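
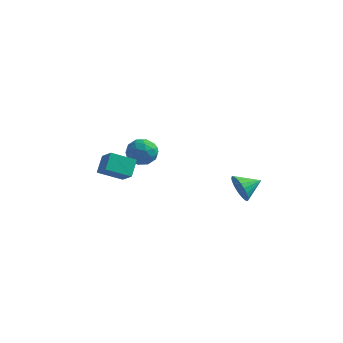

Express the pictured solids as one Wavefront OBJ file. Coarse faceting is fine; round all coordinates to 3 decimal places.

v -4.119 3.513 -3.021
v -3.435 4.102 -3.079
v -3.325 2.518 -3.741
v -2.641 3.107 -3.799
v -2.868 2.755 -2.998
v -3.359 3.37 -2.552
v -3.401 3.25 -4.268
v -3.892 3.865 -3.822
v -2.991 3.939 -3.849
v -2.662 3.633 -3.064
v -4.098 2.987 -3.756
v -3.769 2.681 -2.971
v -3.847 3.895 -2.987
v -2.913 2.725 -3.833
v -3.047 2.519 -3.362
v -2.645 2.864 -3.396
v -3.803 3.465 -2.677
v -3.4 3.811 -2.711
v -3.067 3.019 -2.664
v -3.36 2.809 -4.109
v -2.957 3.155 -4.143
v -4.115 3.756 -3.424
v -3.713 4.101 -3.458
v -3.693 3.601 -4.156
v -3.184 4.145 -3.473
v -2.717 3.56 -3.897
v -3.163 3.644 -4.172
v -3.452 4.006 -3.911
v -2.99 3.965 -3.012
v -2.523 3.38 -3.436
v -2.657 3.174 -2.964
v -2.946 3.535 -2.703
v -2.729 3.869 -3.465
v -4.237 3.24 -3.384
v -3.77 2.655 -3.808
v -3.814 3.085 -4.117
v -4.103 3.446 -3.856
v -4.043 3.06 -2.923
v -3.576 2.475 -3.347
v -3.308 2.614 -2.909
v -3.597 2.976 -2.648
v -4.031 2.751 -3.355
v -2.947 -2.121 -2.432
v -3.064 -1.367 -1.654
v -1.961 -1.336 -3.043
v -2.079 -0.582 -2.264
v -2.181 -2.618 -1.836
v -2.299 -1.864 -1.057
v -1.196 -1.833 -2.446
v -1.313 -1.079 -1.668
v 3.242 0.933 -3.494
v 3.688 0.841 -4.211
v 3.978 1.787 -3.146
v 3.466 1.07 -4.303
v 3.21 1.278 -4.271
v 2.959 1.434 -4.121
v 2.751 1.513 -3.875
v 2.617 1.505 -3.572
v 2.578 1.409 -3.257
v 2.641 1.241 -2.978
v 2.795 1.026 -2.777
v 3.017 0.797 -2.686
v 3.273 0.589 -2.718
v 3.524 0.433 -2.868
v 3.732 0.354 -3.113
v 3.866 0.362 -3.417
v 3.905 0.458 -3.732
v 3.842 0.626 -4.011
f 1 38 17
f 38 12 41
f 17 41 6
f 38 41 17
f 1 17 13
f 17 6 18
f 13 18 2
f 17 18 13
f 1 13 22
f 13 2 23
f 22 23 8
f 13 23 22
f 1 22 34
f 22 8 37
f 34 37 11
f 22 37 34
f 1 34 38
f 34 11 42
f 38 42 12
f 34 42 38
f 2 18 29
f 18 6 32
f 29 32 10
f 18 32 29
f 6 41 19
f 41 12 40
f 19 40 5
f 41 40 19
f 12 42 39
f 42 11 35
f 39 35 3
f 42 35 39
f 11 37 36
f 37 8 24
f 36 24 7
f 37 24 36
f 8 23 28
f 23 2 25
f 28 25 9
f 23 25 28
f 4 30 16
f 30 10 31
f 16 31 5
f 30 31 16
f 4 16 14
f 16 5 15
f 14 15 3
f 16 15 14
f 4 14 21
f 14 3 20
f 21 20 7
f 14 20 21
f 4 21 26
f 21 7 27
f 26 27 9
f 21 27 26
f 4 26 30
f 26 9 33
f 30 33 10
f 26 33 30
f 5 31 19
f 31 10 32
f 19 32 6
f 31 32 19
f 3 15 39
f 15 5 40
f 39 40 12
f 15 40 39
f 7 20 36
f 20 3 35
f 36 35 11
f 20 35 36
f 9 27 28
f 27 7 24
f 28 24 8
f 27 24 28
f 10 33 29
f 33 9 25
f 29 25 2
f 33 25 29
f 44 46 43
f 47 44 43
f 43 46 45
f 45 47 43
f 44 50 46
f 48 44 47
f 48 50 44
f 46 50 45
f 49 47 45
f 45 50 49
f 49 48 47
f 50 48 49
f 52 51 54
f 52 54 53
f 54 51 55
f 54 55 53
f 55 51 56
f 55 56 53
f 56 51 57
f 56 57 53
f 57 51 58
f 57 58 53
f 58 51 59
f 58 59 53
f 59 51 60
f 59 60 53
f 60 51 61
f 60 61 53
f 61 51 62
f 61 62 53
f 62 51 63
f 62 63 53
f 63 51 64
f 63 64 53
f 64 51 65
f 64 65 53
f 65 51 66
f 65 66 53
f 66 51 67
f 66 67 53
f 67 51 68
f 67 68 53
f 68 51 52
f 68 52 53



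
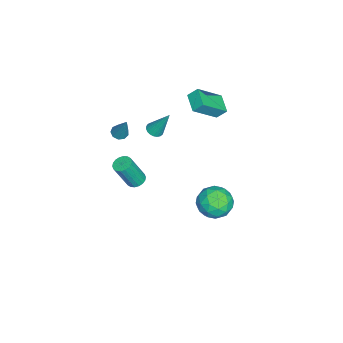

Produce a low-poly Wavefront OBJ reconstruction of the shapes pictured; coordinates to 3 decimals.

v 3.206 3.743 2.177
v 3.852 3.944 1.345
v 2.548 2.376 1.335
v 3.194 2.577 0.503
v 3.606 2.229 1.429
v 4.013 3.073 1.95
v 2.387 3.247 0.73
v 2.794 4.091 1.251
v 3.346 3.638 0.451
v 4.099 3.009 0.883
v 2.301 3.311 1.797
v 3.054 2.682 2.229
v 3.587 3.963 1.835
v 2.813 2.357 0.845
v 3.056 2.151 1.389
v 3.435 2.27 0.9
v 3.681 3.452 2.191
v 4.061 3.57 1.702
v 3.917 2.562 1.751
v 2.339 2.75 0.978
v 2.719 2.868 0.489
v 2.965 4.05 1.78
v 3.344 4.169 1.291
v 2.483 3.758 0.929
v 3.669 3.902 0.82
v 3.282 3.099 0.325
v 2.808 3.492 0.459
v 3.047 3.988 0.765
v 4.112 3.532 1.074
v 3.725 2.729 0.579
v 3.967 2.524 1.124
v 4.206 3.02 1.43
v 3.814 3.352 0.549
v 2.675 3.591 2.101
v 2.288 2.788 1.606
v 2.194 3.3 1.25
v 2.433 3.796 1.556
v 3.118 3.221 2.355
v 2.731 2.418 1.86
v 3.353 2.332 1.915
v 3.592 2.828 2.221
v 2.586 2.968 2.131
v -1.26 -1.351 2.348
v -0.833 -1.644 2.462
v -1.1 -0.469 4.012
v -0.743 -1.469 2.361
v -0.743 -1.275 2.258
v -0.832 -1.093 2.17
v -0.996 -0.956 2.113
v -1.204 -0.888 2.097
v -1.423 -0.9 2.124
v -1.613 -0.989 2.19
v -1.742 -1.142 2.283
v -1.788 -1.33 2.388
v -1.742 -1.523 2.485
v -1.613 -1.685 2.559
v -1.423 -1.79 2.597
v -1.205 -1.819 2.591
v -0.996 -1.767 2.544
v -2.255 -2.766 -3.61
v -1.869 -3.154 -3.856
v -1.379 -3.822 -2.036
v -1.765 -3.434 -1.79
v -1.719 -2.937 -3.817
v -1.228 -3.605 -1.997
v -1.674 -2.686 -3.737
v -1.184 -3.354 -1.917
v -1.745 -2.451 -3.632
v -1.255 -3.119 -1.812
v -1.916 -2.278 -3.522
v -1.426 -2.947 -1.702
v -2.155 -2.202 -3.43
v -1.665 -2.871 -1.61
v -2.414 -2.238 -3.373
v -1.924 -2.906 -1.553
v -2.641 -2.378 -3.364
v -2.151 -3.046 -1.544
v -2.792 -2.595 -3.403
v -2.301 -3.263 -1.583
v -2.836 -2.846 -3.483
v -2.346 -3.514 -1.663
v -2.765 -3.081 -3.588
v -2.275 -3.749 -1.768
v -2.594 -3.253 -3.698
v -2.104 -3.922 -1.878
v -2.355 -3.329 -3.79
v -1.865 -3.998 -1.97
v -2.096 -3.294 -3.847
v -1.606 -3.962 -2.027
v -0.409 -3.107 2.473
v 0.056 -3.052 2.27
v 0.249 -2.493 4.147
v -0.126 -2.757 2.234
v -0.441 -2.626 2.309
v -0.74 -2.72 2.461
v -0.884 -2.996 2.619
v -0.806 -3.324 2.709
v -0.542 -3.55 2.688
v -0.215 -3.57 2.567
v 0.021 -3.373 2.402
v -3.835 -0.187 3.399
v -3.949 0.375 3.985
v -4.889 0.925 2.128
v -5.003 1.487 2.715
v -2.797 0.393 3.045
v -2.911 0.955 3.632
v -3.851 1.505 1.775
v -3.965 2.067 2.361
f 1 38 17
f 38 12 41
f 17 41 6
f 38 41 17
f 1 17 13
f 17 6 18
f 13 18 2
f 17 18 13
f 1 13 22
f 13 2 23
f 22 23 8
f 13 23 22
f 1 22 34
f 22 8 37
f 34 37 11
f 22 37 34
f 1 34 38
f 34 11 42
f 38 42 12
f 34 42 38
f 2 18 29
f 18 6 32
f 29 32 10
f 18 32 29
f 6 41 19
f 41 12 40
f 19 40 5
f 41 40 19
f 12 42 39
f 42 11 35
f 39 35 3
f 42 35 39
f 11 37 36
f 37 8 24
f 36 24 7
f 37 24 36
f 8 23 28
f 23 2 25
f 28 25 9
f 23 25 28
f 4 30 16
f 30 10 31
f 16 31 5
f 30 31 16
f 4 16 14
f 16 5 15
f 14 15 3
f 16 15 14
f 4 14 21
f 14 3 20
f 21 20 7
f 14 20 21
f 4 21 26
f 21 7 27
f 26 27 9
f 21 27 26
f 4 26 30
f 26 9 33
f 30 33 10
f 26 33 30
f 5 31 19
f 31 10 32
f 19 32 6
f 31 32 19
f 3 15 39
f 15 5 40
f 39 40 12
f 15 40 39
f 7 20 36
f 20 3 35
f 36 35 11
f 20 35 36
f 9 27 28
f 27 7 24
f 28 24 8
f 27 24 28
f 10 33 29
f 33 9 25
f 29 25 2
f 33 25 29
f 44 43 46
f 44 46 45
f 46 43 47
f 46 47 45
f 47 43 48
f 47 48 45
f 48 43 49
f 48 49 45
f 49 43 50
f 49 50 45
f 50 43 51
f 50 51 45
f 51 43 52
f 51 52 45
f 52 43 53
f 52 53 45
f 53 43 54
f 53 54 45
f 54 43 55
f 54 55 45
f 55 43 56
f 55 56 45
f 56 43 57
f 56 57 45
f 57 43 58
f 57 58 45
f 58 43 59
f 58 59 45
f 59 43 44
f 59 44 45
f 61 60 64
f 61 64 62
f 62 64 65
f 62 65 63
f 64 60 66
f 64 66 65
f 65 66 67
f 65 67 63
f 66 60 68
f 66 68 67
f 67 68 69
f 67 69 63
f 68 60 70
f 68 70 69
f 69 70 71
f 69 71 63
f 70 60 72
f 70 72 71
f 71 72 73
f 71 73 63
f 72 60 74
f 72 74 73
f 73 74 75
f 73 75 63
f 74 60 76
f 74 76 75
f 75 76 77
f 75 77 63
f 76 60 78
f 76 78 77
f 77 78 79
f 77 79 63
f 78 60 80
f 78 80 79
f 79 80 81
f 79 81 63
f 80 60 82
f 80 82 81
f 81 82 83
f 81 83 63
f 82 60 84
f 82 84 83
f 83 84 85
f 83 85 63
f 84 60 86
f 84 86 85
f 85 86 87
f 85 87 63
f 86 60 88
f 86 88 87
f 87 88 89
f 87 89 63
f 88 60 61
f 88 61 89
f 89 61 62
f 89 62 63
f 91 90 93
f 91 93 92
f 93 90 94
f 93 94 92
f 94 90 95
f 94 95 92
f 95 90 96
f 95 96 92
f 96 90 97
f 96 97 92
f 97 90 98
f 97 98 92
f 98 90 99
f 98 99 92
f 99 90 100
f 99 100 92
f 100 90 91
f 100 91 92
f 102 104 101
f 105 102 101
f 101 104 103
f 103 105 101
f 102 108 104
f 106 102 105
f 106 108 102
f 104 108 103
f 107 105 103
f 103 108 107
f 107 106 105
f 108 106 107



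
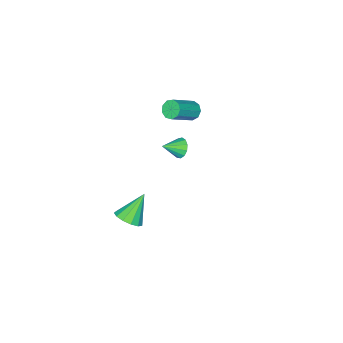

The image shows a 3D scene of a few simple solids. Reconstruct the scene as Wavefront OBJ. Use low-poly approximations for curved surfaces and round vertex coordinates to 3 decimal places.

v 0.644 3.783 3.468
v 0.842 3.518 2.92
v 1.576 3.357 4.012
v 0.987 3.848 2.932
v 1.023 4.158 3.113
v 0.938 4.348 3.407
v 0.761 4.36 3.721
v 0.546 4.188 3.954
v 0.362 3.888 4.033
v 0.268 3.554 3.933
v 0.294 3.294 3.685
v 0.43 3.188 3.368
v 0.635 3.272 3.083
v -3.462 0.809 1.761
v -3.138 1.174 1.361
v -1.654 1.016 2.42
v -1.978 0.651 2.819
v -3.328 1.417 1.663
v -1.844 1.259 2.722
v -3.58 1.375 2.01
v -2.096 1.217 3.069
v -3.777 1.069 2.24
v -2.293 0.911 3.299
v -3.826 0.641 2.246
v -2.342 0.483 3.305
v -3.706 0.292 2.025
v -2.222 0.134 3.084
v -3.471 0.184 1.68
v -1.987 0.026 2.739
v -3.232 0.369 1.373
v -1.748 0.211 2.431
v -3.101 0.76 1.247
v -1.617 0.602 2.306
v 1.543 0.757 -4.441
v 2.017 1.41 -4.091
v 0.357 0.843 -2.999
v 1.678 1.625 -4.382
v 1.296 1.563 -4.693
v 0.993 1.246 -4.923
v 0.864 0.774 -5.001
v 0.951 0.296 -4.901
v 1.226 -0.036 -4.655
v 1.601 -0.115 -4.342
v 1.959 0.082 -4.06
v 2.184 0.493 -3.899
v 2.206 0.988 -3.911
f 2 1 4
f 2 4 3
f 4 1 5
f 4 5 3
f 5 1 6
f 5 6 3
f 6 1 7
f 6 7 3
f 7 1 8
f 7 8 3
f 8 1 9
f 8 9 3
f 9 1 10
f 9 10 3
f 10 1 11
f 10 11 3
f 11 1 12
f 11 12 3
f 12 1 13
f 12 13 3
f 13 1 2
f 13 2 3
f 15 14 18
f 15 18 16
f 16 18 19
f 16 19 17
f 18 14 20
f 18 20 19
f 19 20 21
f 19 21 17
f 20 14 22
f 20 22 21
f 21 22 23
f 21 23 17
f 22 14 24
f 22 24 23
f 23 24 25
f 23 25 17
f 24 14 26
f 24 26 25
f 25 26 27
f 25 27 17
f 26 14 28
f 26 28 27
f 27 28 29
f 27 29 17
f 28 14 30
f 28 30 29
f 29 30 31
f 29 31 17
f 30 14 32
f 30 32 31
f 31 32 33
f 31 33 17
f 32 14 15
f 32 15 33
f 33 15 16
f 33 16 17
f 35 34 37
f 35 37 36
f 37 34 38
f 37 38 36
f 38 34 39
f 38 39 36
f 39 34 40
f 39 40 36
f 40 34 41
f 40 41 36
f 41 34 42
f 41 42 36
f 42 34 43
f 42 43 36
f 43 34 44
f 43 44 36
f 44 34 45
f 44 45 36
f 45 34 46
f 45 46 36
f 46 34 35
f 46 35 36



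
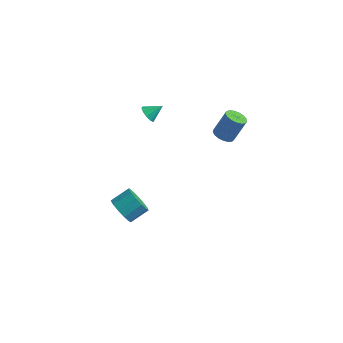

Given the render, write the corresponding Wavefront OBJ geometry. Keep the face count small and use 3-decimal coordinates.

v -2.222 -3.254 -3.961
v -1.762 -3.053 -4.732
v -1.158 -2.126 -4.13
v -1.618 -2.326 -3.359
v -2.194 -2.766 -4.741
v -1.589 -1.839 -4.139
v -2.635 -2.634 -4.502
v -2.03 -1.707 -3.9
v -2.944 -2.698 -4.091
v -2.34 -1.771 -3.489
v -3.025 -2.939 -3.639
v -2.42 -2.012 -3.037
v -2.851 -3.28 -3.289
v -2.246 -2.353 -2.687
v -2.477 -3.612 -3.153
v -1.872 -2.685 -2.551
v -2.022 -3.831 -3.273
v -1.418 -2.903 -2.671
v -1.631 -3.866 -3.611
v -1.027 -2.939 -3.01
v -1.428 -3.707 -4.061
v -0.823 -2.78 -3.459
v -1.477 -3.404 -4.479
v -0.872 -2.477 -3.877
v 2.559 -0.153 2.861
v 3.175 -0.297 2.713
v 3.638 0.268 4.092
v 3.021 0.413 4.239
v 3.139 -0.007 2.606
v 3.601 0.558 3.985
v 2.97 0.249 2.558
v 3.432 0.815 3.936
v 2.707 0.414 2.579
v 3.169 0.979 3.957
v 2.409 0.449 2.664
v 2.872 1.014 4.043
v 2.147 0.345 2.795
v 2.609 0.911 4.173
v 1.978 0.128 2.94
v 2.44 0.694 4.319
v 1.943 -0.153 3.068
v 2.405 0.412 4.446
v 2.048 -0.435 3.148
v 2.511 0.131 4.526
v 2.271 -0.652 3.162
v 2.733 -0.086 4.54
v 2.56 -0.754 3.107
v 3.022 -0.189 4.486
v 2.848 -0.719 2.996
v 3.31 -0.153 4.374
v 3.07 -0.554 2.854
v 3.533 0.012 4.232
v -1.741 -0.984 3.331
v -1.389 -0.903 2.865
v -1.139 -0.396 3.889
v -1.642 -0.64 2.862
v -1.933 -0.509 3.038
v -2.151 -0.56 3.326
v -2.212 -0.772 3.616
v -2.094 -1.065 3.797
v -1.84 -1.328 3.8
v -1.549 -1.459 3.624
v -1.331 -1.408 3.336
v -1.27 -1.196 3.046
f 2 1 5
f 2 5 3
f 3 5 6
f 3 6 4
f 5 1 7
f 5 7 6
f 6 7 8
f 6 8 4
f 7 1 9
f 7 9 8
f 8 9 10
f 8 10 4
f 9 1 11
f 9 11 10
f 10 11 12
f 10 12 4
f 11 1 13
f 11 13 12
f 12 13 14
f 12 14 4
f 13 1 15
f 13 15 14
f 14 15 16
f 14 16 4
f 15 1 17
f 15 17 16
f 16 17 18
f 16 18 4
f 17 1 19
f 17 19 18
f 18 19 20
f 18 20 4
f 19 1 21
f 19 21 20
f 20 21 22
f 20 22 4
f 21 1 23
f 21 23 22
f 22 23 24
f 22 24 4
f 23 1 2
f 23 2 24
f 24 2 3
f 24 3 4
f 26 25 29
f 26 29 27
f 27 29 30
f 27 30 28
f 29 25 31
f 29 31 30
f 30 31 32
f 30 32 28
f 31 25 33
f 31 33 32
f 32 33 34
f 32 34 28
f 33 25 35
f 33 35 34
f 34 35 36
f 34 36 28
f 35 25 37
f 35 37 36
f 36 37 38
f 36 38 28
f 37 25 39
f 37 39 38
f 38 39 40
f 38 40 28
f 39 25 41
f 39 41 40
f 40 41 42
f 40 42 28
f 41 25 43
f 41 43 42
f 42 43 44
f 42 44 28
f 43 25 45
f 43 45 44
f 44 45 46
f 44 46 28
f 45 25 47
f 45 47 46
f 46 47 48
f 46 48 28
f 47 25 49
f 47 49 48
f 48 49 50
f 48 50 28
f 49 25 51
f 49 51 50
f 50 51 52
f 50 52 28
f 51 25 26
f 51 26 52
f 52 26 27
f 52 27 28
f 54 53 56
f 54 56 55
f 56 53 57
f 56 57 55
f 57 53 58
f 57 58 55
f 58 53 59
f 58 59 55
f 59 53 60
f 59 60 55
f 60 53 61
f 60 61 55
f 61 53 62
f 61 62 55
f 62 53 63
f 62 63 55
f 63 53 64
f 63 64 55
f 64 53 54
f 64 54 55



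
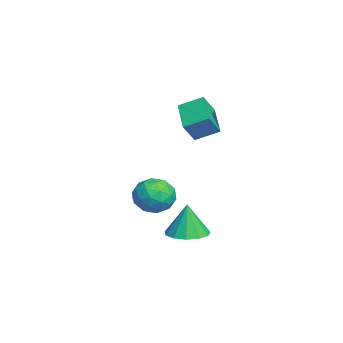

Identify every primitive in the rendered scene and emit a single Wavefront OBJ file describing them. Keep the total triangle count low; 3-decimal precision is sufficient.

v -1.809 1.901 -1.758
v -1.066 1.5 -0.999
v -1.854 0.26 -2.581
v -1.111 -0.141 -1.822
v -2.168 0.118 -1.499
v -2.14 1.133 -0.99
v -0.78 0.627 -2.59
v -0.752 1.642 -2.081
v -0.43 0.713 -1.513
v -1.288 0.398 -0.839
v -1.632 1.362 -2.741
v -2.49 1.047 -2.067
v -1.434 1.845 -1.306
v -1.486 -0.085 -2.274
v -2.108 0.068 -2.084
v -1.671 -0.168 -1.638
v -2.065 1.629 -1.301
v -1.628 1.393 -0.855
v -2.276 0.581 -1.149
v -1.292 0.367 -2.725
v -0.855 0.131 -2.279
v -1.249 1.928 -1.942
v -0.812 1.692 -1.496
v -0.644 1.179 -2.431
v -0.623 1.146 -1.162
v -0.649 0.181 -1.646
v -0.455 0.633 -2.097
v -0.438 1.23 -1.798
v -1.127 0.961 -0.766
v -1.153 -0.004 -1.25
v -1.775 0.149 -1.06
v -1.759 0.745 -0.761
v -0.753 0.498 -1.068
v -1.767 1.764 -2.33
v -1.793 0.799 -2.814
v -1.161 1.015 -2.819
v -1.145 1.611 -2.52
v -2.271 1.579 -1.934
v -2.297 0.614 -2.418
v -2.482 0.53 -1.782
v -2.465 1.127 -1.483
v -2.167 1.262 -2.512
v 0.361 2.747 2.513
v -1.329 2.542 3.311
v 0.49 3.926 3.09
v -1.199 3.721 3.889
v 0.899 2.199 3.511
v -0.79 1.994 4.31
v 1.029 3.378 4.089
v -0.661 3.173 4.887
v 3.432 2.345 -2.144
v 4.346 2.84 -2.108
v 3.368 2.335 -0.396
v 3.933 3.256 -2.121
v 3.361 3.382 -2.142
v 2.812 3.179 -2.163
v 2.46 2.711 -2.178
v 2.416 2.127 -2.183
v 2.695 1.612 -2.176
v 3.208 1.329 -2.158
v 3.793 1.369 -2.136
v 4.263 1.719 -2.117
v 4.469 2.267 -2.106
f 1 38 17
f 38 12 41
f 17 41 6
f 38 41 17
f 1 17 13
f 17 6 18
f 13 18 2
f 17 18 13
f 1 13 22
f 13 2 23
f 22 23 8
f 13 23 22
f 1 22 34
f 22 8 37
f 34 37 11
f 22 37 34
f 1 34 38
f 34 11 42
f 38 42 12
f 34 42 38
f 2 18 29
f 18 6 32
f 29 32 10
f 18 32 29
f 6 41 19
f 41 12 40
f 19 40 5
f 41 40 19
f 12 42 39
f 42 11 35
f 39 35 3
f 42 35 39
f 11 37 36
f 37 8 24
f 36 24 7
f 37 24 36
f 8 23 28
f 23 2 25
f 28 25 9
f 23 25 28
f 4 30 16
f 30 10 31
f 16 31 5
f 30 31 16
f 4 16 14
f 16 5 15
f 14 15 3
f 16 15 14
f 4 14 21
f 14 3 20
f 21 20 7
f 14 20 21
f 4 21 26
f 21 7 27
f 26 27 9
f 21 27 26
f 4 26 30
f 26 9 33
f 30 33 10
f 26 33 30
f 5 31 19
f 31 10 32
f 19 32 6
f 31 32 19
f 3 15 39
f 15 5 40
f 39 40 12
f 15 40 39
f 7 20 36
f 20 3 35
f 36 35 11
f 20 35 36
f 9 27 28
f 27 7 24
f 28 24 8
f 27 24 28
f 10 33 29
f 33 9 25
f 29 25 2
f 33 25 29
f 44 46 43
f 47 44 43
f 43 46 45
f 45 47 43
f 44 50 46
f 48 44 47
f 48 50 44
f 46 50 45
f 49 47 45
f 45 50 49
f 49 48 47
f 50 48 49
f 52 51 54
f 52 54 53
f 54 51 55
f 54 55 53
f 55 51 56
f 55 56 53
f 56 51 57
f 56 57 53
f 57 51 58
f 57 58 53
f 58 51 59
f 58 59 53
f 59 51 60
f 59 60 53
f 60 51 61
f 60 61 53
f 61 51 62
f 61 62 53
f 62 51 63
f 62 63 53
f 63 51 52
f 63 52 53



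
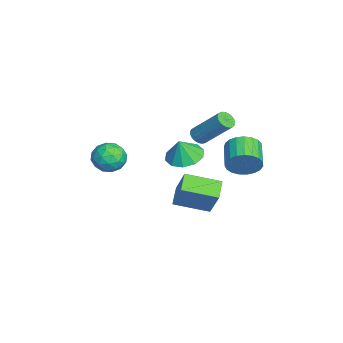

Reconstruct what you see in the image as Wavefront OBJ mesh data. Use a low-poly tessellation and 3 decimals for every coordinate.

v 4.617 2.212 3.035
v 4.861 2.572 3.765
v 3.606 2.588 4.176
v 3.363 2.228 3.445
v 4.798 2.854 3.562
v 3.543 2.87 3.972
v 4.703 3.025 3.267
v 3.449 3.041 3.678
v 4.594 3.056 2.932
v 3.34 3.071 3.343
v 4.489 2.94 2.615
v 3.235 2.956 3.026
v 4.406 2.699 2.371
v 3.152 2.715 2.781
v 4.359 2.373 2.241
v 3.105 2.389 2.652
v 4.357 2.02 2.248
v 3.103 2.036 2.659
v 4.4 1.7 2.392
v 3.146 1.716 2.803
v 4.481 1.468 2.647
v 3.226 1.484 3.057
v 4.585 1.365 2.968
v 3.33 1.381 3.379
v 4.694 1.409 3.302
v 3.44 1.425 3.712
v 4.791 1.591 3.589
v 3.536 1.607 3.999
v 4.857 1.881 3.78
v 3.603 1.897 4.19
v 4.882 2.228 3.842
v 3.627 2.244 4.253
v 0.299 0.353 2.256
v 0.772 0.321 2.066
v 1.453 1.555 3.554
v 0.981 1.587 3.744
v 0.694 0.489 1.963
v 1.375 1.723 3.451
v 0.548 0.633 1.91
v 1.229 1.867 3.398
v 0.359 0.729 1.917
v 1.04 1.963 3.405
v 0.16 0.76 1.982
v 0.841 1.994 3.47
v -0.016 0.72 2.095
v 0.666 1.955 3.583
v -0.136 0.617 2.236
v 0.545 1.852 3.724
v -0.182 0.469 2.38
v 0.5 1.703 3.868
v -0.144 0.3 2.503
v 0.538 1.534 3.991
v -0.029 0.14 2.583
v 0.652 1.375 4.071
v 0.142 0.017 2.606
v 0.823 1.252 4.094
v 0.34 -0.048 2.569
v 1.022 1.187 4.057
v 0.532 -0.043 2.478
v 1.213 1.191 3.966
v 0.683 0.03 2.348
v 1.364 1.264 3.836
v 0.768 0.158 2.203
v 1.449 1.393 3.691
v 3.162 -3.317 3.092
v 3.896 -2.97 2.802
v 3.844 -4.49 3.418
v 4.578 -4.143 3.128
v 4.213 -3.839 3.847
v 3.791 -3.114 3.646
v 3.949 -4.346 2.574
v 3.527 -3.621 2.373
v 4.383 -3.606 2.482
v 4.546 -3.293 3.269
v 3.194 -4.167 2.951
v 3.357 -3.854 3.738
v 3.469 -3.041 2.919
v 4.271 -4.419 3.301
v 4.056 -4.241 3.724
v 4.488 -4.037 3.553
v 3.407 -3.125 3.415
v 3.839 -2.922 3.244
v 4.025 -3.432 3.858
v 3.901 -4.538 2.976
v 4.333 -4.335 2.805
v 3.252 -3.423 2.667
v 3.684 -3.219 2.496
v 3.715 -4.028 2.362
v 4.187 -3.211 2.56
v 4.587 -3.9 2.751
v 4.218 -4.019 2.426
v 3.97 -3.593 2.308
v 4.282 -3.027 3.023
v 4.683 -3.716 3.214
v 4.468 -3.538 3.636
v 4.221 -3.111 3.518
v 4.568 -3.4 2.834
v 3.057 -3.744 3.006
v 3.458 -4.433 3.197
v 3.519 -4.349 2.702
v 3.272 -3.922 2.584
v 3.153 -3.56 3.469
v 3.553 -4.249 3.66
v 3.77 -3.867 3.912
v 3.522 -3.441 3.794
v 3.172 -4.06 3.386
v 2.82 -0.359 2.551
v 3.619 0.09 2.467
v 3.08 -0.621 3.629
v 3.228 0.459 2.651
v 2.681 0.516 2.796
v 2.188 0.239 2.848
v 1.936 -0.267 2.786
v 2.021 -0.808 2.634
v 2.412 -1.178 2.45
v 2.959 -1.235 2.305
v 3.453 -0.957 2.253
v 3.705 -0.452 2.315
v 2.748 0.811 -1.328
v 2.653 -0.903 -0.857
v 1.815 0.992 -0.86
v 1.719 -0.722 -0.389
v 3.581 1.182 0.189
v 3.485 -0.532 0.66
v 2.647 1.363 0.657
v 2.552 -0.351 1.128
f 2 1 5
f 2 5 3
f 3 5 6
f 3 6 4
f 5 1 7
f 5 7 6
f 6 7 8
f 6 8 4
f 7 1 9
f 7 9 8
f 8 9 10
f 8 10 4
f 9 1 11
f 9 11 10
f 10 11 12
f 10 12 4
f 11 1 13
f 11 13 12
f 12 13 14
f 12 14 4
f 13 1 15
f 13 15 14
f 14 15 16
f 14 16 4
f 15 1 17
f 15 17 16
f 16 17 18
f 16 18 4
f 17 1 19
f 17 19 18
f 18 19 20
f 18 20 4
f 19 1 21
f 19 21 20
f 20 21 22
f 20 22 4
f 21 1 23
f 21 23 22
f 22 23 24
f 22 24 4
f 23 1 25
f 23 25 24
f 24 25 26
f 24 26 4
f 25 1 27
f 25 27 26
f 26 27 28
f 26 28 4
f 27 1 29
f 27 29 28
f 28 29 30
f 28 30 4
f 29 1 31
f 29 31 30
f 30 31 32
f 30 32 4
f 31 1 2
f 31 2 32
f 32 2 3
f 32 3 4
f 34 33 37
f 34 37 35
f 35 37 38
f 35 38 36
f 37 33 39
f 37 39 38
f 38 39 40
f 38 40 36
f 39 33 41
f 39 41 40
f 40 41 42
f 40 42 36
f 41 33 43
f 41 43 42
f 42 43 44
f 42 44 36
f 43 33 45
f 43 45 44
f 44 45 46
f 44 46 36
f 45 33 47
f 45 47 46
f 46 47 48
f 46 48 36
f 47 33 49
f 47 49 48
f 48 49 50
f 48 50 36
f 49 33 51
f 49 51 50
f 50 51 52
f 50 52 36
f 51 33 53
f 51 53 52
f 52 53 54
f 52 54 36
f 53 33 55
f 53 55 54
f 54 55 56
f 54 56 36
f 55 33 57
f 55 57 56
f 56 57 58
f 56 58 36
f 57 33 59
f 57 59 58
f 58 59 60
f 58 60 36
f 59 33 61
f 59 61 60
f 60 61 62
f 60 62 36
f 61 33 63
f 61 63 62
f 62 63 64
f 62 64 36
f 63 33 34
f 63 34 64
f 64 34 35
f 64 35 36
f 65 102 81
f 102 76 105
f 81 105 70
f 102 105 81
f 65 81 77
f 81 70 82
f 77 82 66
f 81 82 77
f 65 77 86
f 77 66 87
f 86 87 72
f 77 87 86
f 65 86 98
f 86 72 101
f 98 101 75
f 86 101 98
f 65 98 102
f 98 75 106
f 102 106 76
f 98 106 102
f 66 82 93
f 82 70 96
f 93 96 74
f 82 96 93
f 70 105 83
f 105 76 104
f 83 104 69
f 105 104 83
f 76 106 103
f 106 75 99
f 103 99 67
f 106 99 103
f 75 101 100
f 101 72 88
f 100 88 71
f 101 88 100
f 72 87 92
f 87 66 89
f 92 89 73
f 87 89 92
f 68 94 80
f 94 74 95
f 80 95 69
f 94 95 80
f 68 80 78
f 80 69 79
f 78 79 67
f 80 79 78
f 68 78 85
f 78 67 84
f 85 84 71
f 78 84 85
f 68 85 90
f 85 71 91
f 90 91 73
f 85 91 90
f 68 90 94
f 90 73 97
f 94 97 74
f 90 97 94
f 69 95 83
f 95 74 96
f 83 96 70
f 95 96 83
f 67 79 103
f 79 69 104
f 103 104 76
f 79 104 103
f 71 84 100
f 84 67 99
f 100 99 75
f 84 99 100
f 73 91 92
f 91 71 88
f 92 88 72
f 91 88 92
f 74 97 93
f 97 73 89
f 93 89 66
f 97 89 93
f 108 107 110
f 108 110 109
f 110 107 111
f 110 111 109
f 111 107 112
f 111 112 109
f 112 107 113
f 112 113 109
f 113 107 114
f 113 114 109
f 114 107 115
f 114 115 109
f 115 107 116
f 115 116 109
f 116 107 117
f 116 117 109
f 117 107 118
f 117 118 109
f 118 107 108
f 118 108 109
f 120 122 119
f 123 120 119
f 119 122 121
f 121 123 119
f 120 126 122
f 124 120 123
f 124 126 120
f 122 126 121
f 125 123 121
f 121 126 125
f 125 124 123
f 126 124 125



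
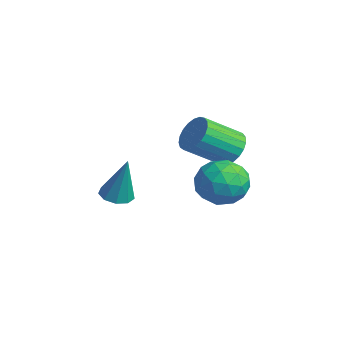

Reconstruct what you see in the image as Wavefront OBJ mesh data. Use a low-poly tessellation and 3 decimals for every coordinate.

v -1.457 1.598 -1.249
v -0.523 0.835 -1.335
v -2.677 0.165 -1.785
v -1.743 -0.598 -1.871
v -2.095 -0.193 -0.787
v -1.341 0.693 -0.456
v -1.859 0.307 -2.664
v -1.105 1.193 -2.333
v -0.771 0.037 -2.209
v -0.917 -0.272 -1.049
v -2.283 1.272 -2.071
v -2.429 0.963 -0.911
v -0.883 1.342 -1.245
v -2.317 -0.342 -1.875
v -2.524 -0.104 -1.238
v -1.975 -0.553 -1.288
v -1.364 1.259 -0.729
v -0.815 0.81 -0.779
v -1.739 0.206 -0.457
v -2.385 0.19 -2.341
v -1.836 -0.259 -2.391
v -1.225 1.553 -1.832
v -0.676 1.104 -1.882
v -1.461 0.794 -2.663
v -0.48 0.425 -1.809
v -1.197 -0.417 -2.124
v -1.265 0.115 -2.59
v -0.822 0.635 -2.396
v -0.566 0.243 -1.128
v -1.283 -0.599 -1.443
v -1.49 -0.361 -0.806
v -1.047 0.16 -0.611
v -0.712 -0.226 -1.642
v -1.917 1.599 -1.677
v -2.634 0.757 -1.992
v -2.153 0.84 -2.509
v -1.71 1.361 -2.314
v -2.003 1.417 -0.996
v -2.72 0.575 -1.311
v -2.378 0.365 -0.724
v -1.935 0.885 -0.53
v -2.488 1.226 -1.478
v -3.054 1.597 -0.543
v -2.473 1.156 -1.104
v -2.624 -0.477 0.023
v -3.206 -0.037 0.583
v -2.234 1.311 -0.847
v -2.386 -0.323 0.279
v -2.138 1.515 -0.538
v -2.289 -0.118 0.588
v -2.2 1.733 -0.23
v -2.351 0.1 0.896
v -2.41 1.928 0.024
v -2.561 0.294 1.15
v -2.731 2.065 0.18
v -2.882 0.432 1.306
v -3.108 2.121 0.211
v -3.259 0.488 1.337
v -3.476 2.087 0.111
v -3.627 0.454 1.238
v -3.771 1.968 -0.101
v -3.922 0.334 1.025
v -3.942 1.785 -0.39
v -4.093 0.151 0.736
v -3.959 1.569 -0.706
v -4.111 -0.065 0.421
v -3.82 1.358 -0.993
v -3.972 -0.276 0.134
v -3.549 1.188 -1.202
v -3.701 -0.445 -0.076
v -3.192 1.089 -1.298
v -3.344 -0.544 -0.172
v -2.811 1.078 -1.263
v -2.963 -0.556 -0.137
v -2.137 -3.79 -1.574
v -1.462 -3.596 -1.772
v -1.623 -3.51 0.454
v -1.756 -3.193 -1.752
v -2.229 -3.069 -1.649
v -2.659 -3.282 -1.511
v -2.845 -3.733 -1.402
v -2.7 -4.21 -1.373
v -2.292 -4.49 -1.438
v -1.811 -4.443 -1.566
v -1.484 -4.09 -1.698
f 1 38 17
f 38 12 41
f 17 41 6
f 38 41 17
f 1 17 13
f 17 6 18
f 13 18 2
f 17 18 13
f 1 13 22
f 13 2 23
f 22 23 8
f 13 23 22
f 1 22 34
f 22 8 37
f 34 37 11
f 22 37 34
f 1 34 38
f 34 11 42
f 38 42 12
f 34 42 38
f 2 18 29
f 18 6 32
f 29 32 10
f 18 32 29
f 6 41 19
f 41 12 40
f 19 40 5
f 41 40 19
f 12 42 39
f 42 11 35
f 39 35 3
f 42 35 39
f 11 37 36
f 37 8 24
f 36 24 7
f 37 24 36
f 8 23 28
f 23 2 25
f 28 25 9
f 23 25 28
f 4 30 16
f 30 10 31
f 16 31 5
f 30 31 16
f 4 16 14
f 16 5 15
f 14 15 3
f 16 15 14
f 4 14 21
f 14 3 20
f 21 20 7
f 14 20 21
f 4 21 26
f 21 7 27
f 26 27 9
f 21 27 26
f 4 26 30
f 26 9 33
f 30 33 10
f 26 33 30
f 5 31 19
f 31 10 32
f 19 32 6
f 31 32 19
f 3 15 39
f 15 5 40
f 39 40 12
f 15 40 39
f 7 20 36
f 20 3 35
f 36 35 11
f 20 35 36
f 9 27 28
f 27 7 24
f 28 24 8
f 27 24 28
f 10 33 29
f 33 9 25
f 29 25 2
f 33 25 29
f 44 43 47
f 44 47 45
f 45 47 48
f 45 48 46
f 47 43 49
f 47 49 48
f 48 49 50
f 48 50 46
f 49 43 51
f 49 51 50
f 50 51 52
f 50 52 46
f 51 43 53
f 51 53 52
f 52 53 54
f 52 54 46
f 53 43 55
f 53 55 54
f 54 55 56
f 54 56 46
f 55 43 57
f 55 57 56
f 56 57 58
f 56 58 46
f 57 43 59
f 57 59 58
f 58 59 60
f 58 60 46
f 59 43 61
f 59 61 60
f 60 61 62
f 60 62 46
f 61 43 63
f 61 63 62
f 62 63 64
f 62 64 46
f 63 43 65
f 63 65 64
f 64 65 66
f 64 66 46
f 65 43 67
f 65 67 66
f 66 67 68
f 66 68 46
f 67 43 69
f 67 69 68
f 68 69 70
f 68 70 46
f 69 43 71
f 69 71 70
f 70 71 72
f 70 72 46
f 71 43 73
f 71 73 72
f 72 73 74
f 72 74 46
f 73 43 44
f 73 44 74
f 74 44 45
f 74 45 46
f 76 75 78
f 76 78 77
f 78 75 79
f 78 79 77
f 79 75 80
f 79 80 77
f 80 75 81
f 80 81 77
f 81 75 82
f 81 82 77
f 82 75 83
f 82 83 77
f 83 75 84
f 83 84 77
f 84 75 85
f 84 85 77
f 85 75 76
f 85 76 77



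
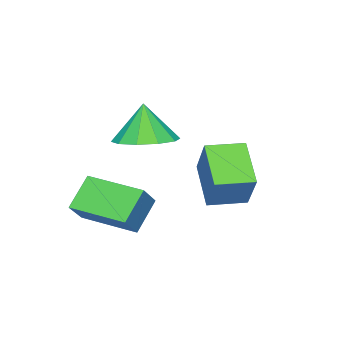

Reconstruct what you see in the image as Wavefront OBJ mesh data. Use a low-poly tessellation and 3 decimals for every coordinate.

v 2.009 -2.004 -0.348
v 2.912 -1.656 -0.191
v 1.851 -2.196 0.988
v 2.525 -1.19 -0.17
v 1.942 -1.035 -0.217
v 1.384 -1.25 -0.314
v 1.065 -1.753 -0.424
v 1.107 -2.352 -0.506
v 1.493 -2.818 -0.527
v 2.077 -2.973 -0.48
v 2.635 -2.758 -0.383
v 2.954 -2.255 -0.272
v 3.47 -3.199 -3.191
v 2.62 -3.18 -2.234
v 3.254 -1.406 -3.417
v 2.405 -1.387 -2.459
v 4.275 -3.013 -2.481
v 3.426 -2.994 -1.523
v 4.06 -1.22 -2.706
v 3.21 -1.201 -1.749
v 1.285 -0.41 -2.789
v 0.444 -1.322 -1.732
v 0.403 0.417 -2.778
v -0.439 -0.494 -1.721
v 1.999 0.334 -1.579
v 1.157 -0.577 -0.522
v 1.116 1.162 -1.568
v 0.275 0.25 -0.511
f 2 1 4
f 2 4 3
f 4 1 5
f 4 5 3
f 5 1 6
f 5 6 3
f 6 1 7
f 6 7 3
f 7 1 8
f 7 8 3
f 8 1 9
f 8 9 3
f 9 1 10
f 9 10 3
f 10 1 11
f 10 11 3
f 11 1 12
f 11 12 3
f 12 1 2
f 12 2 3
f 14 16 13
f 17 14 13
f 13 16 15
f 15 17 13
f 14 20 16
f 18 14 17
f 18 20 14
f 16 20 15
f 19 17 15
f 15 20 19
f 19 18 17
f 20 18 19
f 22 24 21
f 25 22 21
f 21 24 23
f 23 25 21
f 22 28 24
f 26 22 25
f 26 28 22
f 24 28 23
f 27 25 23
f 23 28 27
f 27 26 25
f 28 26 27



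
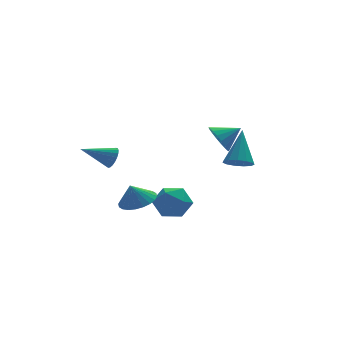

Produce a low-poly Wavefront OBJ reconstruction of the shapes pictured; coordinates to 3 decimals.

v 2.931 0.144 -1.303
v 3.674 -0.11 -1.397
v 3.549 1.316 0.403
v 3.637 0.261 -1.639
v 3.376 0.596 -1.774
v 2.974 0.787 -1.76
v 2.559 0.774 -1.601
v 2.262 0.56 -1.347
v 2.177 0.215 -1.079
v 2.332 -0.153 -0.882
v 2.677 -0.427 -0.819
v 3.103 -0.519 -0.91
v 3.475 -0.401 -1.125
v -2.291 -0.09 -2.972
v -1.641 -0.799 -2.738
v -2.669 -0.09 -1.928
v -1.436 -0.48 -2.663
v -1.36 -0.102 -2.635
v -1.427 0.277 -2.659
v -1.625 0.601 -2.73
v -1.924 0.82 -2.838
v -2.279 0.9 -2.967
v -2.637 0.83 -3.096
v -2.941 0.62 -3.206
v -3.147 0.301 -3.281
v -3.222 -0.077 -3.309
v -3.156 -0.456 -3.285
v -2.958 -0.78 -3.214
v -2.659 -0.999 -3.106
v -2.303 -1.079 -2.977
v -1.946 -1.009 -2.848
v -0.786 0.95 -3.853
v 0.172 0.841 -3.383
v -1.132 -0.721 -3.537
v -0.174 -0.83 -3.067
v -0.937 -0.239 -2.599
v -0.723 0.793 -2.794
v -0.237 -0.673 -4.126
v -0.023 0.359 -4.321
v 0.511 -0.163 -3.551
v 0.078 0.105 -2.608
v -1.038 0.015 -4.312
v -1.471 0.283 -3.369
v -2.836 2.305 -1.055
v -2.562 2.631 -0.551
v -4.404 2.495 -0.325
v -2.619 2.834 -0.726
v -2.713 2.946 -0.958
v -2.829 2.947 -1.207
v -2.946 2.837 -1.43
v -3.044 2.635 -1.588
v -3.106 2.376 -1.653
v -3.122 2.104 -1.615
v -3.088 1.868 -1.481
v -3.01 1.706 -1.273
v -2.903 1.649 -1.027
v -2.784 1.704 -0.786
v -2.674 1.864 -0.592
v -2.592 2.1 -0.477
v -2.552 2.371 -0.463
v 1.002 -2.381 1.64
v 1.342 -2.853 1.006
v 2.098 -2.399 2.24
v 1.41 -2.494 0.891
v 1.398 -2.113 0.925
v 1.307 -1.785 1.1
v 1.155 -1.575 1.383
v 0.974 -1.525 1.716
v 0.798 -1.645 2.034
v 0.662 -1.91 2.274
v 0.594 -2.269 2.388
v 0.606 -2.65 2.355
v 0.697 -2.978 2.179
v 0.848 -3.188 1.897
v 1.03 -3.238 1.564
v 1.206 -3.118 1.246
f 2 1 4
f 2 4 3
f 4 1 5
f 4 5 3
f 5 1 6
f 5 6 3
f 6 1 7
f 6 7 3
f 7 1 8
f 7 8 3
f 8 1 9
f 8 9 3
f 9 1 10
f 9 10 3
f 10 1 11
f 10 11 3
f 11 1 12
f 11 12 3
f 12 1 13
f 12 13 3
f 13 1 2
f 13 2 3
f 15 14 17
f 15 17 16
f 17 14 18
f 17 18 16
f 18 14 19
f 18 19 16
f 19 14 20
f 19 20 16
f 20 14 21
f 20 21 16
f 21 14 22
f 21 22 16
f 22 14 23
f 22 23 16
f 23 14 24
f 23 24 16
f 24 14 25
f 24 25 16
f 25 14 26
f 25 26 16
f 26 14 27
f 26 27 16
f 27 14 28
f 27 28 16
f 28 14 29
f 28 29 16
f 29 14 30
f 29 30 16
f 30 14 31
f 30 31 16
f 31 14 15
f 31 15 16
f 32 43 37
f 32 37 33
f 32 33 39
f 32 39 42
f 32 42 43
f 33 37 41
f 37 43 36
f 43 42 34
f 42 39 38
f 39 33 40
f 35 41 36
f 35 36 34
f 35 34 38
f 35 38 40
f 35 40 41
f 36 41 37
f 34 36 43
f 38 34 42
f 40 38 39
f 41 40 33
f 45 44 47
f 45 47 46
f 47 44 48
f 47 48 46
f 48 44 49
f 48 49 46
f 49 44 50
f 49 50 46
f 50 44 51
f 50 51 46
f 51 44 52
f 51 52 46
f 52 44 53
f 52 53 46
f 53 44 54
f 53 54 46
f 54 44 55
f 54 55 46
f 55 44 56
f 55 56 46
f 56 44 57
f 56 57 46
f 57 44 58
f 57 58 46
f 58 44 59
f 58 59 46
f 59 44 60
f 59 60 46
f 60 44 45
f 60 45 46
f 62 61 64
f 62 64 63
f 64 61 65
f 64 65 63
f 65 61 66
f 65 66 63
f 66 61 67
f 66 67 63
f 67 61 68
f 67 68 63
f 68 61 69
f 68 69 63
f 69 61 70
f 69 70 63
f 70 61 71
f 70 71 63
f 71 61 72
f 71 72 63
f 72 61 73
f 72 73 63
f 73 61 74
f 73 74 63
f 74 61 75
f 74 75 63
f 75 61 76
f 75 76 63
f 76 61 62
f 76 62 63



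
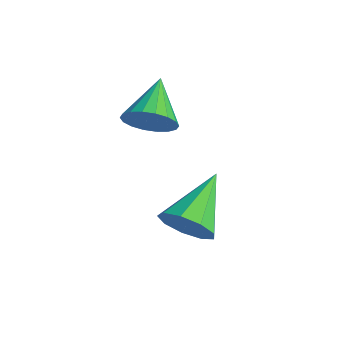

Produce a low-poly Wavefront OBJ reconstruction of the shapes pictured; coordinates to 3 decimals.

v -0.634 1.944 -0.423
v -0.102 2.49 -0.181
v -1.766 2.716 0.323
v -0.216 2.623 -0.491
v -0.413 2.621 -0.787
v -0.653 2.485 -1.012
v -0.89 2.242 -1.12
v -1.076 1.94 -1.09
v -1.175 1.639 -0.928
v -1.166 1.398 -0.666
v -1.052 1.265 -0.355
v -0.856 1.267 -0.059
v -0.615 1.403 0.166
v -0.378 1.646 0.274
v -0.192 1.948 0.244
v -0.093 2.249 0.082
v 1.23 2.244 -3.42
v 1.651 2.863 -3.822
v 0.11 3.576 -2.54
v 1.196 2.692 -4.141
v 0.757 2.311 -4.123
v 0.539 1.899 -3.776
v 0.645 1.648 -3.262
v 1.024 1.676 -2.822
v 1.499 1.97 -2.662
v 1.849 2.392 -2.857
v 1.908 2.745 -3.315
f 2 1 4
f 2 4 3
f 4 1 5
f 4 5 3
f 5 1 6
f 5 6 3
f 6 1 7
f 6 7 3
f 7 1 8
f 7 8 3
f 8 1 9
f 8 9 3
f 9 1 10
f 9 10 3
f 10 1 11
f 10 11 3
f 11 1 12
f 11 12 3
f 12 1 13
f 12 13 3
f 13 1 14
f 13 14 3
f 14 1 15
f 14 15 3
f 15 1 16
f 15 16 3
f 16 1 2
f 16 2 3
f 18 17 20
f 18 20 19
f 20 17 21
f 20 21 19
f 21 17 22
f 21 22 19
f 22 17 23
f 22 23 19
f 23 17 24
f 23 24 19
f 24 17 25
f 24 25 19
f 25 17 26
f 25 26 19
f 26 17 27
f 26 27 19
f 27 17 18
f 27 18 19



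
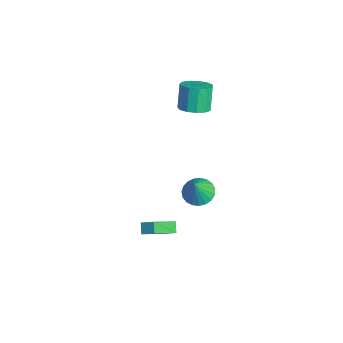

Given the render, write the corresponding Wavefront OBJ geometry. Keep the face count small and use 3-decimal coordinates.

v -3.375 2.35 3.05
v -2.785 1.616 3.515
v -3.514 2.057 5.135
v -4.105 2.79 4.67
v -2.467 2.115 3.523
v -3.197 2.556 5.142
v -2.438 2.689 3.38
v -3.167 3.13 4.999
v -2.706 3.155 3.132
v -3.435 3.595 4.752
v -3.187 3.365 2.859
v -3.916 3.805 4.479
v -3.727 3.253 2.646
v -4.456 3.693 4.266
v -4.156 2.854 2.562
v -4.885 3.294 4.181
v -4.337 2.295 2.632
v -5.066 2.736 4.252
v -4.213 1.753 2.836
v -4.942 2.194 4.455
v -3.822 1.401 3.107
v -4.552 1.842 4.727
v -3.29 1.35 3.36
v -4.019 1.791 4.98
v 1.691 -3.229 -1.746
v 2.319 -2.641 -1.256
v 1.113 -1.568 -3
v 1.741 -0.98 -2.51
v 2.279 -3.42 -2.27
v 2.907 -2.832 -1.78
v 1.701 -1.759 -3.524
v 2.329 -1.171 -3.034
v -2.331 2.241 -4.749
v -1.642 3.085 -4.723
v -1.729 1.699 -3.131
v -2.011 3.259 -4.528
v -2.436 3.257 -4.37
v -2.843 3.08 -4.279
v -3.161 2.757 -4.268
v -3.336 2.345 -4.341
v -3.337 1.915 -4.485
v -3.164 1.542 -4.674
v -2.846 1.289 -4.876
v -2.44 1.201 -5.057
v -2.015 1.292 -5.184
v -1.644 1.548 -5.236
v -1.392 1.923 -5.204
v -1.303 2.354 -5.094
v -1.391 2.765 -4.924
f 2 1 5
f 2 5 3
f 3 5 6
f 3 6 4
f 5 1 7
f 5 7 6
f 6 7 8
f 6 8 4
f 7 1 9
f 7 9 8
f 8 9 10
f 8 10 4
f 9 1 11
f 9 11 10
f 10 11 12
f 10 12 4
f 11 1 13
f 11 13 12
f 12 13 14
f 12 14 4
f 13 1 15
f 13 15 14
f 14 15 16
f 14 16 4
f 15 1 17
f 15 17 16
f 16 17 18
f 16 18 4
f 17 1 19
f 17 19 18
f 18 19 20
f 18 20 4
f 19 1 21
f 19 21 20
f 20 21 22
f 20 22 4
f 21 1 23
f 21 23 22
f 22 23 24
f 22 24 4
f 23 1 2
f 23 2 24
f 24 2 3
f 24 3 4
f 26 28 25
f 29 26 25
f 25 28 27
f 27 29 25
f 26 32 28
f 30 26 29
f 30 32 26
f 28 32 27
f 31 29 27
f 27 32 31
f 31 30 29
f 32 30 31
f 34 33 36
f 34 36 35
f 36 33 37
f 36 37 35
f 37 33 38
f 37 38 35
f 38 33 39
f 38 39 35
f 39 33 40
f 39 40 35
f 40 33 41
f 40 41 35
f 41 33 42
f 41 42 35
f 42 33 43
f 42 43 35
f 43 33 44
f 43 44 35
f 44 33 45
f 44 45 35
f 45 33 46
f 45 46 35
f 46 33 47
f 46 47 35
f 47 33 48
f 47 48 35
f 48 33 49
f 48 49 35
f 49 33 34
f 49 34 35



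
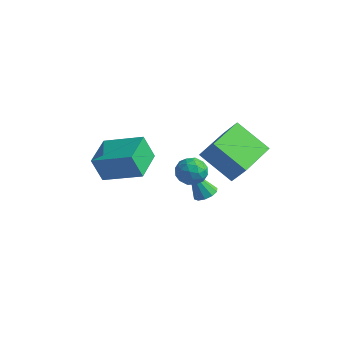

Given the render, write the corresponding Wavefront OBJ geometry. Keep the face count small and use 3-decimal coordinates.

v -2.028 -0.856 0.715
v -2.471 -1.068 1.951
v -2.513 0.749 0.817
v -2.956 0.537 2.053
v -0.224 -0.357 1.447
v -0.667 -0.569 2.683
v -0.709 1.248 1.549
v -1.152 1.036 2.785
v 1.414 2.118 -0.671
v 1.711 1.618 -0.575
v 0.646 1.942 0.791
v 1.907 1.893 -0.438
v 1.915 2.254 -0.391
v 1.731 2.564 -0.45
v 1.426 2.703 -0.593
v 1.117 2.619 -0.766
v 0.92 2.343 -0.903
v 0.913 1.982 -0.95
v 1.096 1.673 -0.891
v 1.401 1.533 -0.748
v 1.423 0.405 2.177
v 1.786 0.726 2.759
v 2.194 -0.546 2.221
v 2.557 -0.225 2.803
v 1.853 -0.49 2.895
v 1.377 0.098 2.867
v 2.603 0.082 2.113
v 2.127 0.67 2.085
v 2.515 0.526 2.719
v 2.052 0.173 3.203
v 1.928 0.007 1.777
v 1.465 -0.346 2.261
v 1.537 0.649 2.464
v 2.443 -0.469 2.516
v 2.029 -0.624 2.57
v 2.243 -0.436 2.912
v 1.297 0.28 2.528
v 1.51 0.469 2.87
v 1.549 -0.246 2.95
v 2.47 -0.289 2.11
v 2.683 -0.1 2.452
v 1.737 0.616 2.068
v 1.951 0.804 2.41
v 2.431 0.426 2.03
v 2.179 0.72 2.783
v 2.632 0.161 2.809
v 2.659 0.341 2.403
v 2.379 0.687 2.387
v 1.906 0.512 3.067
v 2.359 -0.047 3.093
v 1.946 -0.202 3.147
v 1.666 0.143 3.131
v 2.335 0.395 3.044
v 1.621 0.227 1.887
v 2.074 -0.332 1.913
v 2.314 0.037 1.849
v 2.034 0.382 1.833
v 1.348 0.019 2.171
v 1.801 -0.54 2.197
v 1.601 -0.507 2.593
v 1.321 -0.161 2.577
v 1.645 -0.215 1.936
v 3.631 0.7 2.17
v 2.046 0.595 3.267
v 3.521 2.767 2.209
v 1.936 2.662 3.306
v 4.324 0.718 3.174
v 2.739 0.613 4.271
v 4.214 2.785 3.213
v 2.629 2.68 4.31
f 2 4 1
f 5 2 1
f 1 4 3
f 3 5 1
f 2 8 4
f 6 2 5
f 6 8 2
f 4 8 3
f 7 5 3
f 3 8 7
f 7 6 5
f 8 6 7
f 10 9 12
f 10 12 11
f 12 9 13
f 12 13 11
f 13 9 14
f 13 14 11
f 14 9 15
f 14 15 11
f 15 9 16
f 15 16 11
f 16 9 17
f 16 17 11
f 17 9 18
f 17 18 11
f 18 9 19
f 18 19 11
f 19 9 20
f 19 20 11
f 20 9 10
f 20 10 11
f 21 58 37
f 58 32 61
f 37 61 26
f 58 61 37
f 21 37 33
f 37 26 38
f 33 38 22
f 37 38 33
f 21 33 42
f 33 22 43
f 42 43 28
f 33 43 42
f 21 42 54
f 42 28 57
f 54 57 31
f 42 57 54
f 21 54 58
f 54 31 62
f 58 62 32
f 54 62 58
f 22 38 49
f 38 26 52
f 49 52 30
f 38 52 49
f 26 61 39
f 61 32 60
f 39 60 25
f 61 60 39
f 32 62 59
f 62 31 55
f 59 55 23
f 62 55 59
f 31 57 56
f 57 28 44
f 56 44 27
f 57 44 56
f 28 43 48
f 43 22 45
f 48 45 29
f 43 45 48
f 24 50 36
f 50 30 51
f 36 51 25
f 50 51 36
f 24 36 34
f 36 25 35
f 34 35 23
f 36 35 34
f 24 34 41
f 34 23 40
f 41 40 27
f 34 40 41
f 24 41 46
f 41 27 47
f 46 47 29
f 41 47 46
f 24 46 50
f 46 29 53
f 50 53 30
f 46 53 50
f 25 51 39
f 51 30 52
f 39 52 26
f 51 52 39
f 23 35 59
f 35 25 60
f 59 60 32
f 35 60 59
f 27 40 56
f 40 23 55
f 56 55 31
f 40 55 56
f 29 47 48
f 47 27 44
f 48 44 28
f 47 44 48
f 30 53 49
f 53 29 45
f 49 45 22
f 53 45 49
f 64 66 63
f 67 64 63
f 63 66 65
f 65 67 63
f 64 70 66
f 68 64 67
f 68 70 64
f 66 70 65
f 69 67 65
f 65 70 69
f 69 68 67
f 70 68 69



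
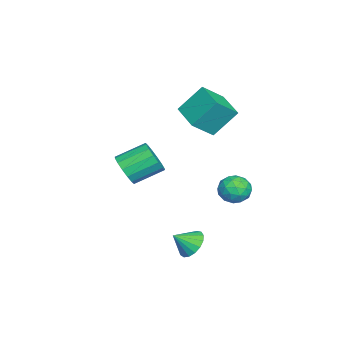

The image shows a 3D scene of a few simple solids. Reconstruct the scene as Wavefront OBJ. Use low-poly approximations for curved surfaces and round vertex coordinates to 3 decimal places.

v -4.619 1.957 1.106
v -3.899 1.138 1.984
v -5.016 2.968 2.375
v -4.296 2.148 3.253
v -3.284 2.832 0.827
v -2.564 2.012 1.705
v -3.681 3.842 2.096
v -2.961 3.023 2.974
v -3.346 4.077 -1.988
v -2.846 3.675 -2.498
v -4.374 3.805 -2.782
v -3.874 3.403 -3.292
v -4.038 3.094 -2.55
v -3.402 3.262 -2.06
v -3.818 4.218 -3.22
v -3.182 4.386 -2.73
v -3.137 3.762 -3.26
v -3.273 3.067 -2.846
v -3.947 4.413 -2.434
v -4.083 3.718 -2.02
v -3.006 3.9 -2.173
v -4.214 3.58 -3.107
v -4.311 3.399 -2.671
v -4.017 3.162 -2.971
v -3.333 3.657 -1.916
v -3.039 3.42 -2.216
v -3.739 3.079 -2.246
v -4.181 4.06 -3.064
v -3.887 3.823 -3.364
v -3.203 4.318 -2.309
v -2.909 4.081 -2.609
v -3.481 4.401 -3.034
v -2.883 3.715 -2.921
v -3.487 3.555 -3.388
v -3.454 4.034 -3.345
v -3.081 4.133 -3.057
v -2.963 3.306 -2.678
v -3.567 3.147 -3.144
v -3.664 2.965 -2.709
v -3.29 3.063 -2.42
v -3.134 3.358 -3.126
v -3.653 4.333 -2.136
v -4.257 4.174 -2.602
v -3.93 4.417 -2.86
v -3.556 4.515 -2.571
v -3.733 3.925 -1.892
v -4.337 3.765 -2.359
v -4.139 3.347 -2.223
v -3.766 3.446 -1.935
v -4.086 4.122 -2.154
v 1.349 2.741 -3.318
v 2.027 2.771 -3.659
v 1.711 2.019 -2.662
v 2.051 3.021 -3.396
v 1.914 3.207 -3.115
v 1.648 3.287 -2.881
v 1.313 3.241 -2.746
v 0.986 3.081 -2.743
v 0.743 2.843 -2.871
v 0.638 2.581 -3.101
v 0.697 2.357 -3.381
v 0.905 2.22 -3.647
v 1.214 2.202 -3.837
v 1.555 2.309 -3.908
v 1.848 2.514 -3.844
v -2.468 -0.951 -1.319
v -2.139 -0.456 -1.94
v -2.683 0.806 -1.223
v -3.012 0.311 -0.601
v -2.551 -0.555 -2.078
v -3.094 0.707 -1.36
v -2.941 -0.76 -2.012
v -3.484 0.502 -1.294
v -3.204 -1.017 -1.76
v -3.747 0.246 -1.043
v -3.27 -1.255 -1.39
v -3.813 0.007 -0.673
v -3.121 -1.412 -1.001
v -3.664 -0.15 -0.284
v -2.797 -1.446 -0.697
v -3.341 -0.184 0.02
v -2.386 -1.347 -0.56
v -2.929 -0.085 0.158
v -1.996 -1.142 -0.626
v -2.539 0.12 0.092
v -1.733 -0.886 -0.877
v -2.276 0.377 -0.16
v -1.667 -0.647 -1.247
v -2.21 0.615 -0.53
v -1.816 -0.49 -1.636
v -2.359 0.772 -0.919
f 2 4 1
f 5 2 1
f 1 4 3
f 3 5 1
f 2 8 4
f 6 2 5
f 6 8 2
f 4 8 3
f 7 5 3
f 3 8 7
f 7 6 5
f 8 6 7
f 9 46 25
f 46 20 49
f 25 49 14
f 46 49 25
f 9 25 21
f 25 14 26
f 21 26 10
f 25 26 21
f 9 21 30
f 21 10 31
f 30 31 16
f 21 31 30
f 9 30 42
f 30 16 45
f 42 45 19
f 30 45 42
f 9 42 46
f 42 19 50
f 46 50 20
f 42 50 46
f 10 26 37
f 26 14 40
f 37 40 18
f 26 40 37
f 14 49 27
f 49 20 48
f 27 48 13
f 49 48 27
f 20 50 47
f 50 19 43
f 47 43 11
f 50 43 47
f 19 45 44
f 45 16 32
f 44 32 15
f 45 32 44
f 16 31 36
f 31 10 33
f 36 33 17
f 31 33 36
f 12 38 24
f 38 18 39
f 24 39 13
f 38 39 24
f 12 24 22
f 24 13 23
f 22 23 11
f 24 23 22
f 12 22 29
f 22 11 28
f 29 28 15
f 22 28 29
f 12 29 34
f 29 15 35
f 34 35 17
f 29 35 34
f 12 34 38
f 34 17 41
f 38 41 18
f 34 41 38
f 13 39 27
f 39 18 40
f 27 40 14
f 39 40 27
f 11 23 47
f 23 13 48
f 47 48 20
f 23 48 47
f 15 28 44
f 28 11 43
f 44 43 19
f 28 43 44
f 17 35 36
f 35 15 32
f 36 32 16
f 35 32 36
f 18 41 37
f 41 17 33
f 37 33 10
f 41 33 37
f 52 51 54
f 52 54 53
f 54 51 55
f 54 55 53
f 55 51 56
f 55 56 53
f 56 51 57
f 56 57 53
f 57 51 58
f 57 58 53
f 58 51 59
f 58 59 53
f 59 51 60
f 59 60 53
f 60 51 61
f 60 61 53
f 61 51 62
f 61 62 53
f 62 51 63
f 62 63 53
f 63 51 64
f 63 64 53
f 64 51 65
f 64 65 53
f 65 51 52
f 65 52 53
f 67 66 70
f 67 70 68
f 68 70 71
f 68 71 69
f 70 66 72
f 70 72 71
f 71 72 73
f 71 73 69
f 72 66 74
f 72 74 73
f 73 74 75
f 73 75 69
f 74 66 76
f 74 76 75
f 75 76 77
f 75 77 69
f 76 66 78
f 76 78 77
f 77 78 79
f 77 79 69
f 78 66 80
f 78 80 79
f 79 80 81
f 79 81 69
f 80 66 82
f 80 82 81
f 81 82 83
f 81 83 69
f 82 66 84
f 82 84 83
f 83 84 85
f 83 85 69
f 84 66 86
f 84 86 85
f 85 86 87
f 85 87 69
f 86 66 88
f 86 88 87
f 87 88 89
f 87 89 69
f 88 66 90
f 88 90 89
f 89 90 91
f 89 91 69
f 90 66 67
f 90 67 91
f 91 67 68
f 91 68 69



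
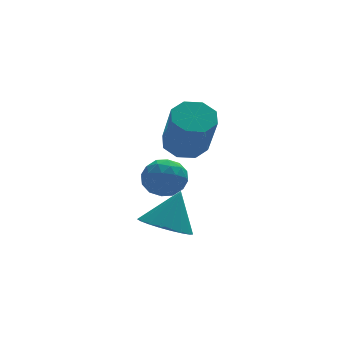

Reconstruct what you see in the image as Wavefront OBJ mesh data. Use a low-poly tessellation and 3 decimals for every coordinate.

v 2.723 3.116 -0.984
v 3.57 3.247 -0.915
v 3.584 2.236 0.834
v 2.737 2.104 0.764
v 3.217 3.727 -0.634
v 3.231 2.715 1.114
v 2.575 3.849 -0.559
v 2.588 2.837 1.189
v 2.019 3.541 -0.733
v 2.033 2.529 1.016
v 1.876 2.984 -1.054
v 1.89 1.973 0.695
v 2.229 2.505 -1.334
v 2.243 1.493 0.414
v 2.872 2.383 -1.409
v 2.885 1.371 0.339
v 3.427 2.691 -1.236
v 3.441 1.679 0.513
v 1.505 3.32 -2.307
v 2.049 3.02 -1.679
v 1.531 2.04 -2.941
v 2.075 1.74 -2.313
v 1.236 1.93 -2.115
v 1.22 2.721 -1.724
v 2.36 2.339 -2.896
v 2.344 3.13 -2.505
v 2.578 2.414 -2.044
v 1.883 2.161 -1.561
v 1.697 2.899 -3.059
v 1.002 2.646 -2.576
v 1.775 3.283 -1.937
v 1.805 1.777 -2.683
v 1.312 1.889 -2.566
v 1.632 1.713 -2.198
v 1.287 3.107 -1.963
v 1.607 2.931 -1.595
v 1.129 2.289 -1.851
v 1.973 2.129 -3.025
v 2.293 1.953 -2.657
v 1.948 3.347 -2.422
v 2.268 3.171 -2.054
v 2.451 2.771 -2.769
v 2.406 2.75 -1.783
v 2.421 1.997 -2.155
v 2.589 2.35 -2.498
v 2.579 2.815 -2.268
v 1.997 2.601 -1.499
v 2.012 1.849 -1.872
v 1.519 1.96 -1.755
v 1.509 2.425 -1.525
v 2.308 2.245 -1.713
v 1.568 3.211 -2.748
v 1.583 2.459 -3.121
v 2.071 2.635 -3.095
v 2.061 3.1 -2.865
v 1.159 3.063 -2.465
v 1.174 2.31 -2.837
v 1.001 2.245 -2.352
v 0.991 2.71 -2.122
v 1.272 2.815 -2.907
v 0.775 -0.914 -2.746
v 1.663 -1.009 -3.151
v 1.445 -0.506 -1.374
v 1.577 -0.618 -3.225
v 1.352 -0.278 -3.217
v 1.028 -0.048 -3.127
v 0.66 0.032 -2.972
v 0.312 -0.052 -2.777
v 0.044 -0.284 -2.577
v -0.097 -0.626 -2.406
v -0.088 -1.018 -2.294
v 0.071 -1.392 -2.26
v 0.351 -1.683 -2.31
v 0.705 -1.841 -2.435
v 1.071 -1.839 -2.614
v 1.386 -1.678 -2.816
v 1.595 -1.384 -3.006
f 2 1 5
f 2 5 3
f 3 5 6
f 3 6 4
f 5 1 7
f 5 7 6
f 6 7 8
f 6 8 4
f 7 1 9
f 7 9 8
f 8 9 10
f 8 10 4
f 9 1 11
f 9 11 10
f 10 11 12
f 10 12 4
f 11 1 13
f 11 13 12
f 12 13 14
f 12 14 4
f 13 1 15
f 13 15 14
f 14 15 16
f 14 16 4
f 15 1 17
f 15 17 16
f 16 17 18
f 16 18 4
f 17 1 2
f 17 2 18
f 18 2 3
f 18 3 4
f 19 56 35
f 56 30 59
f 35 59 24
f 56 59 35
f 19 35 31
f 35 24 36
f 31 36 20
f 35 36 31
f 19 31 40
f 31 20 41
f 40 41 26
f 31 41 40
f 19 40 52
f 40 26 55
f 52 55 29
f 40 55 52
f 19 52 56
f 52 29 60
f 56 60 30
f 52 60 56
f 20 36 47
f 36 24 50
f 47 50 28
f 36 50 47
f 24 59 37
f 59 30 58
f 37 58 23
f 59 58 37
f 30 60 57
f 60 29 53
f 57 53 21
f 60 53 57
f 29 55 54
f 55 26 42
f 54 42 25
f 55 42 54
f 26 41 46
f 41 20 43
f 46 43 27
f 41 43 46
f 22 48 34
f 48 28 49
f 34 49 23
f 48 49 34
f 22 34 32
f 34 23 33
f 32 33 21
f 34 33 32
f 22 32 39
f 32 21 38
f 39 38 25
f 32 38 39
f 22 39 44
f 39 25 45
f 44 45 27
f 39 45 44
f 22 44 48
f 44 27 51
f 48 51 28
f 44 51 48
f 23 49 37
f 49 28 50
f 37 50 24
f 49 50 37
f 21 33 57
f 33 23 58
f 57 58 30
f 33 58 57
f 25 38 54
f 38 21 53
f 54 53 29
f 38 53 54
f 27 45 46
f 45 25 42
f 46 42 26
f 45 42 46
f 28 51 47
f 51 27 43
f 47 43 20
f 51 43 47
f 62 61 64
f 62 64 63
f 64 61 65
f 64 65 63
f 65 61 66
f 65 66 63
f 66 61 67
f 66 67 63
f 67 61 68
f 67 68 63
f 68 61 69
f 68 69 63
f 69 61 70
f 69 70 63
f 70 61 71
f 70 71 63
f 71 61 72
f 71 72 63
f 72 61 73
f 72 73 63
f 73 61 74
f 73 74 63
f 74 61 75
f 74 75 63
f 75 61 76
f 75 76 63
f 76 61 77
f 76 77 63
f 77 61 62
f 77 62 63



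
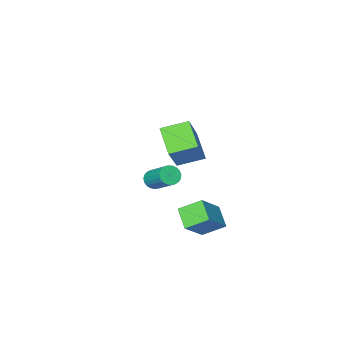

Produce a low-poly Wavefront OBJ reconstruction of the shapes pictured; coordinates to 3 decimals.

v 1.787 -3.437 -4.383
v 2.163 -3.701 -4.029
v 2.169 -2.286 -2.982
v 1.793 -2.023 -3.337
v 2.31 -3.588 -4.183
v 2.316 -2.173 -3.136
v 2.366 -3.449 -4.372
v 2.373 -2.034 -3.325
v 2.323 -3.308 -4.562
v 2.33 -1.893 -3.515
v 2.187 -3.189 -4.722
v 2.193 -1.774 -3.675
v 1.981 -3.113 -4.823
v 1.988 -1.698 -3.776
v 1.742 -3.093 -4.848
v 1.749 -1.678 -3.801
v 1.511 -3.133 -4.793
v 1.517 -1.718 -3.746
v 1.327 -3.226 -4.667
v 1.334 -1.811 -3.62
v 1.223 -3.355 -4.492
v 1.23 -1.94 -3.445
v 1.216 -3.498 -4.298
v 1.223 -2.083 -3.251
v 1.308 -3.631 -4.119
v 1.315 -2.216 -3.072
v 1.483 -3.73 -3.986
v 1.489 -2.315 -2.939
v 1.71 -3.779 -3.921
v 1.717 -2.364 -2.874
v 1.95 -3.769 -3.936
v 1.957 -2.354 -2.89
v 2.026 1.291 -0.401
v 1.706 0.072 0.537
v 3.094 2.259 1.222
v 2.774 1.04 2.159
v 3.186 0.68 -0.799
v 2.866 -0.539 0.138
v 4.254 1.648 0.823
v 3.934 0.429 1.761
v 3.171 2.747 -4.294
v 2.912 1.79 -3.636
v 2.33 3.414 -3.654
v 2.071 2.457 -2.996
v 4.409 3.203 -3.144
v 4.15 2.246 -2.486
v 3.568 3.87 -2.504
v 3.309 2.913 -1.846
f 2 1 5
f 2 5 3
f 3 5 6
f 3 6 4
f 5 1 7
f 5 7 6
f 6 7 8
f 6 8 4
f 7 1 9
f 7 9 8
f 8 9 10
f 8 10 4
f 9 1 11
f 9 11 10
f 10 11 12
f 10 12 4
f 11 1 13
f 11 13 12
f 12 13 14
f 12 14 4
f 13 1 15
f 13 15 14
f 14 15 16
f 14 16 4
f 15 1 17
f 15 17 16
f 16 17 18
f 16 18 4
f 17 1 19
f 17 19 18
f 18 19 20
f 18 20 4
f 19 1 21
f 19 21 20
f 20 21 22
f 20 22 4
f 21 1 23
f 21 23 22
f 22 23 24
f 22 24 4
f 23 1 25
f 23 25 24
f 24 25 26
f 24 26 4
f 25 1 27
f 25 27 26
f 26 27 28
f 26 28 4
f 27 1 29
f 27 29 28
f 28 29 30
f 28 30 4
f 29 1 31
f 29 31 30
f 30 31 32
f 30 32 4
f 31 1 2
f 31 2 32
f 32 2 3
f 32 3 4
f 34 36 33
f 37 34 33
f 33 36 35
f 35 37 33
f 34 40 36
f 38 34 37
f 38 40 34
f 36 40 35
f 39 37 35
f 35 40 39
f 39 38 37
f 40 38 39
f 42 44 41
f 45 42 41
f 41 44 43
f 43 45 41
f 42 48 44
f 46 42 45
f 46 48 42
f 44 48 43
f 47 45 43
f 43 48 47
f 47 46 45
f 48 46 47



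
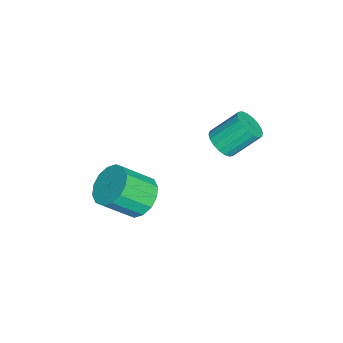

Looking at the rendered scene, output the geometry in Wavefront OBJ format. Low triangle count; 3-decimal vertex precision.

v -3.085 2.228 0.638
v -2.515 1.966 1.085
v -2.886 3.11 2.229
v -3.455 3.372 1.782
v -2.359 2.206 0.896
v -2.73 3.35 2.04
v -2.347 2.45 0.655
v -2.718 3.594 1.799
v -2.481 2.65 0.412
v -2.852 3.794 1.556
v -2.735 2.766 0.213
v -3.106 3.911 1.357
v -3.058 2.776 0.098
v -3.429 3.921 1.242
v -3.386 2.678 0.09
v -3.757 3.822 1.235
v -3.654 2.49 0.191
v -4.025 3.634 1.335
v -3.81 2.25 0.38
v -4.181 3.394 1.524
v -3.822 2.006 0.621
v -4.193 3.15 1.765
v -3.688 1.806 0.864
v -4.059 2.95 2.008
v -3.434 1.689 1.063
v -3.805 2.834 2.207
v -3.111 1.679 1.178
v -3.482 2.824 2.322
v -2.783 1.778 1.185
v -3.154 2.922 2.33
v -2.421 -1.13 -3.099
v -1.584 -0.524 -2.822
v -1.102 -1.763 -1.564
v -1.939 -2.37 -1.841
v -1.998 -0.354 -2.496
v -1.517 -1.593 -1.238
v -2.526 -0.392 -2.332
v -2.044 -1.631 -1.074
v -3.025 -0.628 -2.373
v -2.544 -1.867 -1.115
v -3.362 -0.999 -2.609
v -2.881 -2.238 -1.351
v -3.448 -1.404 -2.976
v -2.966 -2.643 -1.718
v -3.258 -1.737 -3.376
v -2.776 -2.976 -2.118
v -2.843 -1.907 -3.702
v -2.362 -3.146 -2.444
v -2.316 -1.869 -3.866
v -1.834 -3.108 -2.608
v -1.816 -1.633 -3.825
v -1.335 -2.872 -2.567
v -1.479 -1.262 -3.589
v -0.998 -2.501 -2.331
v -1.394 -0.857 -3.222
v -0.912 -2.096 -1.964
f 2 1 5
f 2 5 3
f 3 5 6
f 3 6 4
f 5 1 7
f 5 7 6
f 6 7 8
f 6 8 4
f 7 1 9
f 7 9 8
f 8 9 10
f 8 10 4
f 9 1 11
f 9 11 10
f 10 11 12
f 10 12 4
f 11 1 13
f 11 13 12
f 12 13 14
f 12 14 4
f 13 1 15
f 13 15 14
f 14 15 16
f 14 16 4
f 15 1 17
f 15 17 16
f 16 17 18
f 16 18 4
f 17 1 19
f 17 19 18
f 18 19 20
f 18 20 4
f 19 1 21
f 19 21 20
f 20 21 22
f 20 22 4
f 21 1 23
f 21 23 22
f 22 23 24
f 22 24 4
f 23 1 25
f 23 25 24
f 24 25 26
f 24 26 4
f 25 1 27
f 25 27 26
f 26 27 28
f 26 28 4
f 27 1 29
f 27 29 28
f 28 29 30
f 28 30 4
f 29 1 2
f 29 2 30
f 30 2 3
f 30 3 4
f 32 31 35
f 32 35 33
f 33 35 36
f 33 36 34
f 35 31 37
f 35 37 36
f 36 37 38
f 36 38 34
f 37 31 39
f 37 39 38
f 38 39 40
f 38 40 34
f 39 31 41
f 39 41 40
f 40 41 42
f 40 42 34
f 41 31 43
f 41 43 42
f 42 43 44
f 42 44 34
f 43 31 45
f 43 45 44
f 44 45 46
f 44 46 34
f 45 31 47
f 45 47 46
f 46 47 48
f 46 48 34
f 47 31 49
f 47 49 48
f 48 49 50
f 48 50 34
f 49 31 51
f 49 51 50
f 50 51 52
f 50 52 34
f 51 31 53
f 51 53 52
f 52 53 54
f 52 54 34
f 53 31 55
f 53 55 54
f 54 55 56
f 54 56 34
f 55 31 32
f 55 32 56
f 56 32 33
f 56 33 34



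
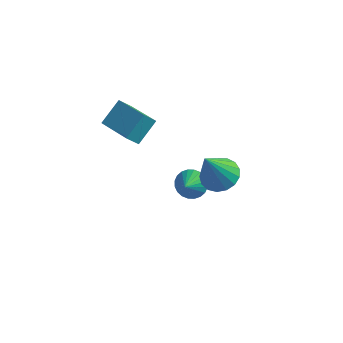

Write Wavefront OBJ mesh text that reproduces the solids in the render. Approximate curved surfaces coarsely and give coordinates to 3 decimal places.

v -2.822 2.078 0.902
v -2.427 3.108 1.764
v -2.423 2.507 0.206
v -2.027 3.537 1.068
v -1.253 1.183 1.252
v -0.857 2.213 2.114
v -0.853 1.612 0.556
v -0.458 2.642 1.418
v 3.178 0.939 0.58
v 3.752 0.261 0.385
v 2.802 0.081 2.46
v 4.005 0.561 0.573
v 4.069 0.948 0.762
v 3.929 1.333 0.91
v 3.616 1.628 0.982
v 3.203 1.765 0.962
v 2.784 1.712 0.855
v 2.455 1.483 0.684
v 2.292 1.129 0.49
v 2.332 0.731 0.317
v 2.565 0.381 0.203
v 2.939 0.159 0.176
v 3.367 0.116 0.242
v 0.659 4.033 -4.305
v 0.999 3.606 -4.877
v 0.681 3.207 -3.675
v 1.246 3.722 -4.733
v 1.403 3.886 -4.525
v 1.448 4.072 -4.283
v 1.372 4.252 -4.044
v 1.187 4.398 -3.846
v 0.922 4.49 -3.717
v 0.617 4.511 -3.678
v 0.319 4.46 -3.734
v 0.072 4.344 -3.878
v -0.086 4.181 -4.086
v -0.13 3.995 -4.328
v -0.054 3.815 -4.567
v 0.131 3.668 -4.765
v 0.395 3.577 -4.894
v 0.7 3.555 -4.933
f 2 4 1
f 5 2 1
f 1 4 3
f 3 5 1
f 2 8 4
f 6 2 5
f 6 8 2
f 4 8 3
f 7 5 3
f 3 8 7
f 7 6 5
f 8 6 7
f 10 9 12
f 10 12 11
f 12 9 13
f 12 13 11
f 13 9 14
f 13 14 11
f 14 9 15
f 14 15 11
f 15 9 16
f 15 16 11
f 16 9 17
f 16 17 11
f 17 9 18
f 17 18 11
f 18 9 19
f 18 19 11
f 19 9 20
f 19 20 11
f 20 9 21
f 20 21 11
f 21 9 22
f 21 22 11
f 22 9 23
f 22 23 11
f 23 9 10
f 23 10 11
f 25 24 27
f 25 27 26
f 27 24 28
f 27 28 26
f 28 24 29
f 28 29 26
f 29 24 30
f 29 30 26
f 30 24 31
f 30 31 26
f 31 24 32
f 31 32 26
f 32 24 33
f 32 33 26
f 33 24 34
f 33 34 26
f 34 24 35
f 34 35 26
f 35 24 36
f 35 36 26
f 36 24 37
f 36 37 26
f 37 24 38
f 37 38 26
f 38 24 39
f 38 39 26
f 39 24 40
f 39 40 26
f 40 24 41
f 40 41 26
f 41 24 25
f 41 25 26



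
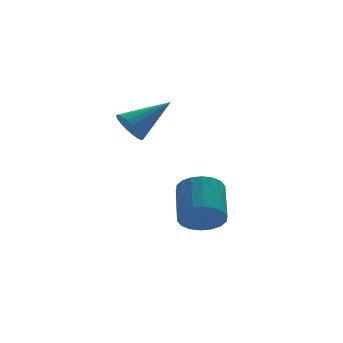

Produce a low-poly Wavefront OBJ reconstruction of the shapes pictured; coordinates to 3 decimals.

v -0.215 1.173 -0.875
v 0.099 1.665 -1.465
v 1.595 1.347 0.235
v -0.064 1.905 -1.236
v -0.257 2 -0.936
v -0.442 1.931 -0.623
v -0.582 1.712 -0.361
v -0.649 1.387 -0.2
v -0.63 1.019 -0.173
v -0.529 0.681 -0.284
v -0.366 0.441 -0.513
v -0.173 0.346 -0.813
v 0.012 0.415 -1.126
v 0.151 0.634 -1.388
v 0.219 0.96 -1.549
v 0.2 1.327 -1.576
v 0.764 -3.896 -4.141
v 1.613 -4.3 -4.005
v 2.165 -2.808 -3.022
v 1.316 -2.404 -3.159
v 1.668 -4.084 -4.364
v 2.22 -2.592 -3.381
v 1.544 -3.831 -4.679
v 2.096 -2.338 -3.696
v 1.266 -3.59 -4.888
v 1.818 -2.098 -3.905
v 0.888 -3.41 -4.948
v 1.44 -1.918 -3.966
v 0.486 -3.327 -4.849
v 1.038 -1.835 -3.866
v 0.138 -3.356 -4.61
v 0.69 -1.864 -3.627
v -0.085 -3.492 -4.278
v 0.467 -2 -3.295
v -0.14 -3.708 -3.919
v 0.412 -2.216 -2.936
v -0.016 -3.962 -3.604
v 0.536 -2.469 -2.621
v 0.262 -4.202 -3.395
v 0.814 -2.71 -2.412
v 0.64 -4.382 -3.334
v 1.192 -2.89 -2.352
v 1.042 -4.465 -3.434
v 1.594 -2.973 -2.451
v 1.39 -4.436 -3.673
v 1.942 -2.944 -2.69
f 2 1 4
f 2 4 3
f 4 1 5
f 4 5 3
f 5 1 6
f 5 6 3
f 6 1 7
f 6 7 3
f 7 1 8
f 7 8 3
f 8 1 9
f 8 9 3
f 9 1 10
f 9 10 3
f 10 1 11
f 10 11 3
f 11 1 12
f 11 12 3
f 12 1 13
f 12 13 3
f 13 1 14
f 13 14 3
f 14 1 15
f 14 15 3
f 15 1 16
f 15 16 3
f 16 1 2
f 16 2 3
f 18 17 21
f 18 21 19
f 19 21 22
f 19 22 20
f 21 17 23
f 21 23 22
f 22 23 24
f 22 24 20
f 23 17 25
f 23 25 24
f 24 25 26
f 24 26 20
f 25 17 27
f 25 27 26
f 26 27 28
f 26 28 20
f 27 17 29
f 27 29 28
f 28 29 30
f 28 30 20
f 29 17 31
f 29 31 30
f 30 31 32
f 30 32 20
f 31 17 33
f 31 33 32
f 32 33 34
f 32 34 20
f 33 17 35
f 33 35 34
f 34 35 36
f 34 36 20
f 35 17 37
f 35 37 36
f 36 37 38
f 36 38 20
f 37 17 39
f 37 39 38
f 38 39 40
f 38 40 20
f 39 17 41
f 39 41 40
f 40 41 42
f 40 42 20
f 41 17 43
f 41 43 42
f 42 43 44
f 42 44 20
f 43 17 45
f 43 45 44
f 44 45 46
f 44 46 20
f 45 17 18
f 45 18 46
f 46 18 19
f 46 19 20



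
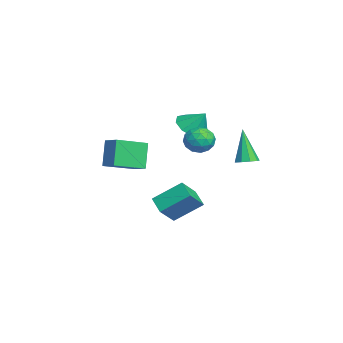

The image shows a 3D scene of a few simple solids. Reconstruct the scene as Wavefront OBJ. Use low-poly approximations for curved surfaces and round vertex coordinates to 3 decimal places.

v 3.637 -4.048 -0.052
v 2.903 -3.881 1.416
v 2.801 -2.439 -0.653
v 2.066 -2.273 0.815
v 4.434 -3.507 0.285
v 3.699 -3.341 1.753
v 3.597 -1.899 -0.316
v 2.863 -1.732 1.152
v 0.779 -0.298 -5.293
v -0.222 -0.65 -4.776
v 0.816 1.262 -4.157
v -0.184 0.909 -3.64
v 1.584 -1.069 -4.26
v 0.584 -1.422 -3.743
v 1.622 0.49 -3.124
v 0.621 0.138 -2.607
v 4.184 3.108 0.273
v 4.763 3.202 0.504
v 3.436 2.952 2.207
v 4.56 3.579 0.456
v 4.182 3.736 0.323
v 3.805 3.6 0.166
v 3.605 3.233 0.059
v 3.676 2.808 0.052
v 3.985 2.524 0.148
v 4.387 2.513 0.303
v 4.694 2.78 0.444
v -0.873 1.488 0.265
v -0.231 1.832 -0.27
v -0.009 0.348 0.57
v 0.633 0.692 0.035
v 0.427 1.102 0.814
v -0.107 1.807 0.625
v -0.133 0.373 -0.325
v -0.667 1.078 -0.514
v 0.227 1.143 -0.635
v 0.573 1.593 0.068
v -0.813 0.587 0.232
v -0.467 1.037 0.935
v -0.628 1.76 -0.029
v 0.388 0.42 0.329
v 0.267 0.661 0.787
v 0.644 0.863 0.472
v -0.555 1.746 0.497
v -0.178 1.947 0.182
v 0.209 1.518 0.819
v -0.062 0.233 0.118
v 0.315 0.434 -0.197
v -0.884 1.317 -0.172
v -0.507 1.519 -0.487
v -0.449 0.662 -0.519
v 0.019 1.557 -0.559
v 0.527 0.887 -0.379
v 0.076 0.7 -0.591
v -0.238 1.114 -0.702
v 0.222 1.822 -0.145
v 0.73 1.152 0.034
v 0.609 1.393 0.492
v 0.295 1.807 0.381
v 0.491 1.417 -0.359
v -0.97 1.028 0.266
v -0.462 0.358 0.445
v -0.535 0.373 -0.081
v -0.849 0.787 -0.192
v -0.767 1.293 0.679
v -0.259 0.623 0.859
v -0.002 1.066 1.002
v -0.316 1.48 0.891
v -0.731 0.763 0.659
v -2.971 0.915 0.091
v -2.359 1.462 -0.531
v -2.509 1.625 1.169
v -2.986 1.778 -0.471
v -3.605 1.691 -0.147
v -3.928 1.241 0.288
v -3.803 0.638 0.631
v -3.289 0.165 0.722
v -2.626 0.043 0.517
v -2.124 0.33 0.114
v -2.019 0.89 -0.3
f 2 4 1
f 5 2 1
f 1 4 3
f 3 5 1
f 2 8 4
f 6 2 5
f 6 8 2
f 4 8 3
f 7 5 3
f 3 8 7
f 7 6 5
f 8 6 7
f 10 12 9
f 13 10 9
f 9 12 11
f 11 13 9
f 10 16 12
f 14 10 13
f 14 16 10
f 12 16 11
f 15 13 11
f 11 16 15
f 15 14 13
f 16 14 15
f 18 17 20
f 18 20 19
f 20 17 21
f 20 21 19
f 21 17 22
f 21 22 19
f 22 17 23
f 22 23 19
f 23 17 24
f 23 24 19
f 24 17 25
f 24 25 19
f 25 17 26
f 25 26 19
f 26 17 27
f 26 27 19
f 27 17 18
f 27 18 19
f 28 65 44
f 65 39 68
f 44 68 33
f 65 68 44
f 28 44 40
f 44 33 45
f 40 45 29
f 44 45 40
f 28 40 49
f 40 29 50
f 49 50 35
f 40 50 49
f 28 49 61
f 49 35 64
f 61 64 38
f 49 64 61
f 28 61 65
f 61 38 69
f 65 69 39
f 61 69 65
f 29 45 56
f 45 33 59
f 56 59 37
f 45 59 56
f 33 68 46
f 68 39 67
f 46 67 32
f 68 67 46
f 39 69 66
f 69 38 62
f 66 62 30
f 69 62 66
f 38 64 63
f 64 35 51
f 63 51 34
f 64 51 63
f 35 50 55
f 50 29 52
f 55 52 36
f 50 52 55
f 31 57 43
f 57 37 58
f 43 58 32
f 57 58 43
f 31 43 41
f 43 32 42
f 41 42 30
f 43 42 41
f 31 41 48
f 41 30 47
f 48 47 34
f 41 47 48
f 31 48 53
f 48 34 54
f 53 54 36
f 48 54 53
f 31 53 57
f 53 36 60
f 57 60 37
f 53 60 57
f 32 58 46
f 58 37 59
f 46 59 33
f 58 59 46
f 30 42 66
f 42 32 67
f 66 67 39
f 42 67 66
f 34 47 63
f 47 30 62
f 63 62 38
f 47 62 63
f 36 54 55
f 54 34 51
f 55 51 35
f 54 51 55
f 37 60 56
f 60 36 52
f 56 52 29
f 60 52 56
f 71 70 73
f 71 73 72
f 73 70 74
f 73 74 72
f 74 70 75
f 74 75 72
f 75 70 76
f 75 76 72
f 76 70 77
f 76 77 72
f 77 70 78
f 77 78 72
f 78 70 79
f 78 79 72
f 79 70 80
f 79 80 72
f 80 70 71
f 80 71 72

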